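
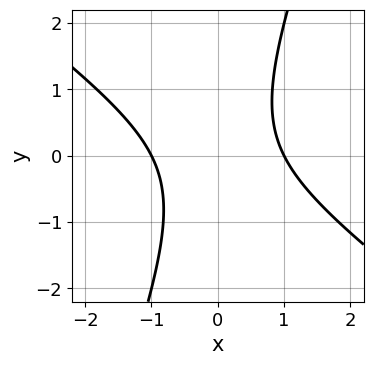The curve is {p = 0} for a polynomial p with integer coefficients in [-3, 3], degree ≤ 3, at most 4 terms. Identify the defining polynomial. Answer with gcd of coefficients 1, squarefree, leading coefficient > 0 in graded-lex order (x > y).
(a) The degree is 2 — no degree-1 curve has this shape.
(b) From the visible intercepts: it misses every integer gridline on the y-axis; among the integer gridlines, it crosses the x-axis at x ∈ {-1, 1}.
(c) Matching integer coefficients to the picture gives p.

2*x^2 + 2*x*y - y^2 - 2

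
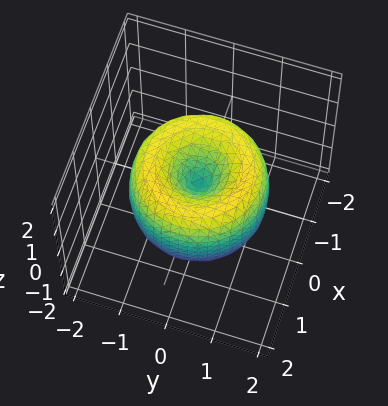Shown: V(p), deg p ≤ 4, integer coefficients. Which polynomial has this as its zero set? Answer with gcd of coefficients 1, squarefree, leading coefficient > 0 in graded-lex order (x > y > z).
x^4 + 2*x^2*y^2 + y^4 - 2*x^2 - 2*y^2 + z^2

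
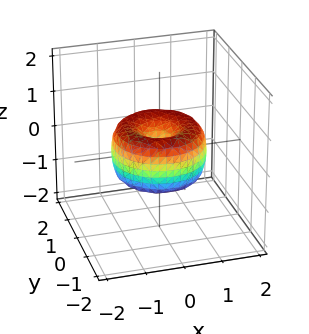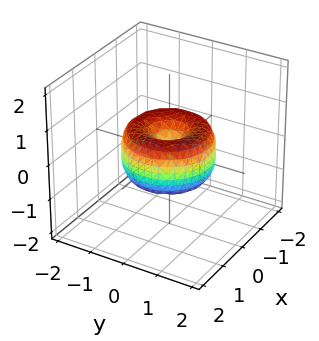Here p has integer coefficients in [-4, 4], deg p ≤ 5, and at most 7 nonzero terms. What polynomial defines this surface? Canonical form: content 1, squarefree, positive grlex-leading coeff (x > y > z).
2*x^4 + 4*x^2*y^2 + 2*y^4 - 3*x^2 - 3*y^2 + 2*z^2

1. The degree is 4 — a generic line meets the surface in up to 4 points.
2. Symmetry: the z-axis is an axis of rotation, so x and y enter only as x² + y².
3. Against the integer gridlines: it meets the y-axis at y = 0 (among the integer gridlines); a circular section at z = 0 has radius between 1 and 2; one x-axis crossing is at x = 0; it crosses the z-axis at the gridline z = 0.
4. The integer polynomial consistent with all of this is the stated p.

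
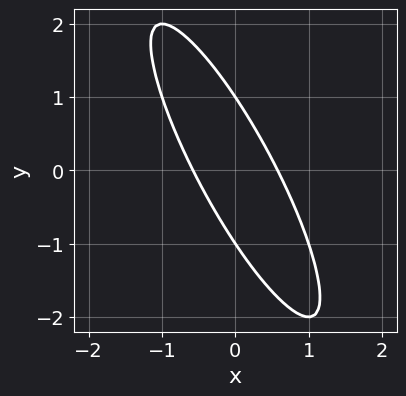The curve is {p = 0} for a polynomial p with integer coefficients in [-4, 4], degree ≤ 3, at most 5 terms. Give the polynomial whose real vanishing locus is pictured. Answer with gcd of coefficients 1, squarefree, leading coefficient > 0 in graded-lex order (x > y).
Degree: a generic line meets the curve in up to 2 points, so deg p = 2.
Checking where it meets the axes: among the integer gridlines, it crosses the y-axis at y ∈ {-1, 1}.
Together with the visible shape, these determine p as stated.

3*x^2 + 3*x*y + y^2 - 1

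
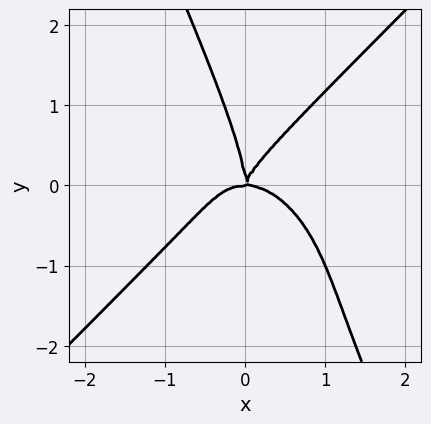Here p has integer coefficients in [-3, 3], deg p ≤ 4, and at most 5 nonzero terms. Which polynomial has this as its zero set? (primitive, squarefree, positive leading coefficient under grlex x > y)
3*x^4 - 2*x*y^3 - y^4 + 3*x^2*y - x*y^2

(a) deg p = 4. A generic line meets the curve in up to 4 points.
(b) Checking where it meets the axes: it crosses the x-axis at the gridline x = 0; it meets the y-axis at y = 0 (among the integer gridlines).
(c) Fitting integer coefficients to these (and the overall shape) gives p.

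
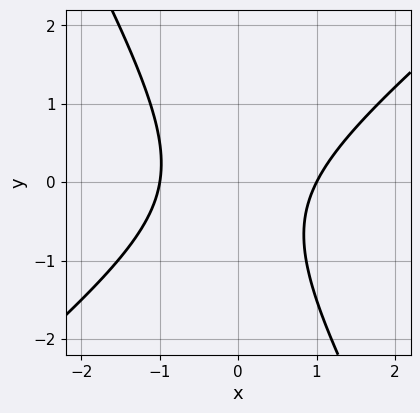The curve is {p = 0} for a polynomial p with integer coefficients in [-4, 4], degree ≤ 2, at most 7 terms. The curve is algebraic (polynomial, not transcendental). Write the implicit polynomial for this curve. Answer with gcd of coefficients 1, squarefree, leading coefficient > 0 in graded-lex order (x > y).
First, the degree is 2 — the shape is more complex than any degree-1 curve.
Then, from the axis intercepts and sections: no y-intercept at any integer in the box; the x-axis gridline crossings are at x ∈ {-1, 1}.
Finally, the integer polynomial consistent with all of this is the stated p.

3*x^2 - 2*x*y - 2*y^2 - y - 3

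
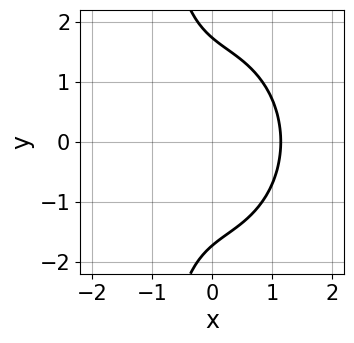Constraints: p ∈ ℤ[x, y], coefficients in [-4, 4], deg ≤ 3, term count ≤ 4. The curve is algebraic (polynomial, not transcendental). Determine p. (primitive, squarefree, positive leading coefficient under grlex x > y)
1. deg p = 3.
2. Symmetries: the y ↦ −y reflection is a symmetry, so y appears only in even powers.
3. Assembling these constraints gives the stated polynomial.

2*x^3 + x*y^2 + y^2 - 3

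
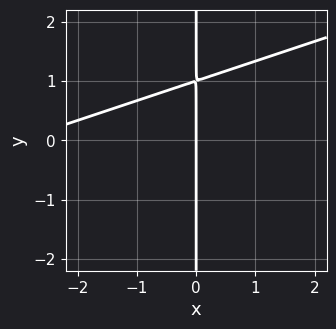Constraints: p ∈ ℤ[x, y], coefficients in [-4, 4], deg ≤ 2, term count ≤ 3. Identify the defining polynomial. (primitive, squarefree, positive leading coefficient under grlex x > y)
x^2 - 3*x*y + 3*x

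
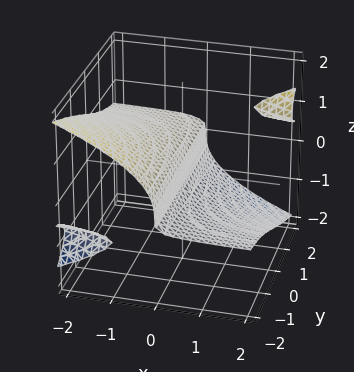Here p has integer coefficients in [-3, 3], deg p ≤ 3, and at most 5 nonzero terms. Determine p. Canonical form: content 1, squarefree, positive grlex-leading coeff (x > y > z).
2*x*y*z - 3*z^3 - 2*x

First, the picture has 3 separate pieces. They look like related sheets of one shape, so recover p as a whole.
Next, deg p = 3. No degree-2 surface has this shape.
Then, from the axis intercepts and sections: the visible y-axis segment lies entirely on the surface; it meets the z-axis at z = 0 (among the integer gridlines).
Finally, matching integer coefficients to the picture gives p.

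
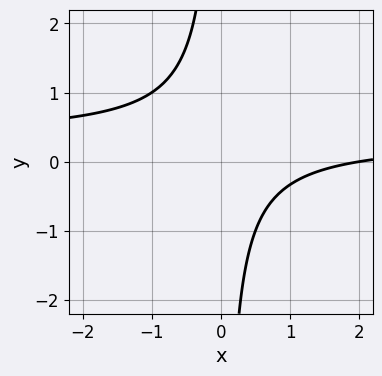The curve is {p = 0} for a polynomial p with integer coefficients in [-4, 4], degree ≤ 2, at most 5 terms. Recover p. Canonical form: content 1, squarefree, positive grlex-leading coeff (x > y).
3*x*y - x + 2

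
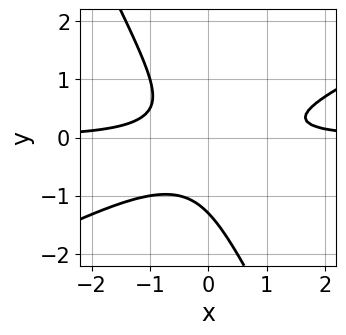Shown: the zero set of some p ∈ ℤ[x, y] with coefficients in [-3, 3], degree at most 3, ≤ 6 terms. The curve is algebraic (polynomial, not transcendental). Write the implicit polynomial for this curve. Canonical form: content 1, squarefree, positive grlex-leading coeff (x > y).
1. The degree is 3 — no degree-2 curve has this shape.
2. Against the integer gridlines: it misses every integer gridline on the x-axis.
3. Putting this together gives p.

2*x^2*y - 3*x*y^2 - 2*y^3 - 2*y^2 - 1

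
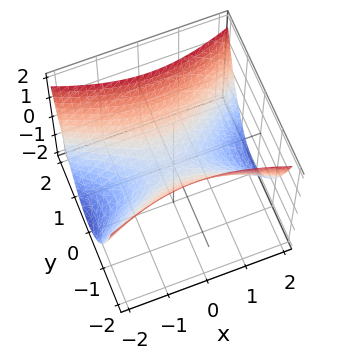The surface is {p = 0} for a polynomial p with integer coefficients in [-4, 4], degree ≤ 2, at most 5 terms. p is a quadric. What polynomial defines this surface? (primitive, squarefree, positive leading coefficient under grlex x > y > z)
x^2 - 3*y^2 + 3*z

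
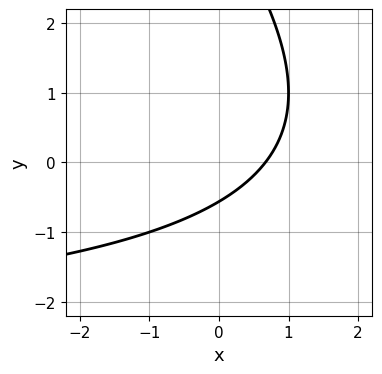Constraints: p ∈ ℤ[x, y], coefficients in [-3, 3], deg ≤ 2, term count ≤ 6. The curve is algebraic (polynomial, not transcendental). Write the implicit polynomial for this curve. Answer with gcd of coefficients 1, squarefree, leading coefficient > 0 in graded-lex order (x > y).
x*y + y^2 + 3*x - 3*y - 2

The degree is 2 — no degree-1 curve has this shape.
Solving for integer coefficients yields p as stated.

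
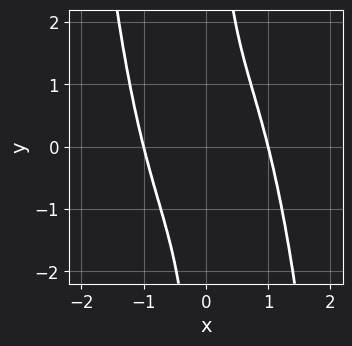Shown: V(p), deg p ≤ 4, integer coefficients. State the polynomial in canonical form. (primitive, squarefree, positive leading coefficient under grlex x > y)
First, degree: a generic line meets the curve in up to 4 points, so deg p = 4.
Next, checking where it meets the axes: it misses every integer gridline on the y-axis; among the integer gridlines, it crosses the x-axis at x ∈ {-1, 1}.
Finally, matching integer coefficients to the picture gives p.

x^4 + x*y - 1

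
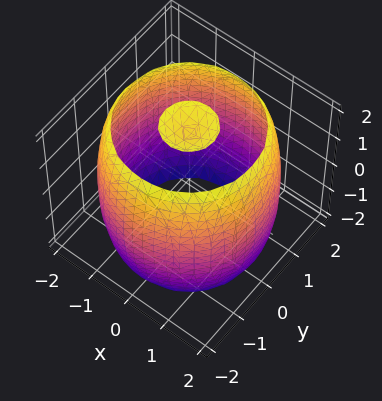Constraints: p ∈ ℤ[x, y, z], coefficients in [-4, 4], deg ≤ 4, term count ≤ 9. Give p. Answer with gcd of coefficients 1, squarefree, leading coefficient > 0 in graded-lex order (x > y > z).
x^4 + 2*x^2*y^2 + y^4 - 3*x^2 - 3*y^2 + z^2 - 3

(a) The picture has 3 separate pieces. Treating them together as one polynomial.
(b) The degree is 4 — a generic line meets the surface in up to 4 points.
(c) Symmetry: the z-axis is an axis of rotation, so x and y enter only as x² + y².
(d) Observable constraints: a circular section at z = 2 has radius between 0 and 1.
(e) Putting this together gives p.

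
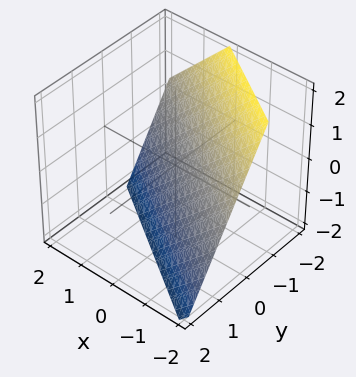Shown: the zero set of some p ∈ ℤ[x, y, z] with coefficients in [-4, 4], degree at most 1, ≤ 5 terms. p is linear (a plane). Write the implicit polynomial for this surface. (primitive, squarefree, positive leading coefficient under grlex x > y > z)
2*x + 3*y + 2*z + 2

deg p = 1. The surface is flat (a plane).
Checking where it meets the axes: it meets the x-axis at x = -1 (among the integer gridlines); it crosses the z-axis at the gridline z = -1.
Solving for integer coefficients yields p as stated.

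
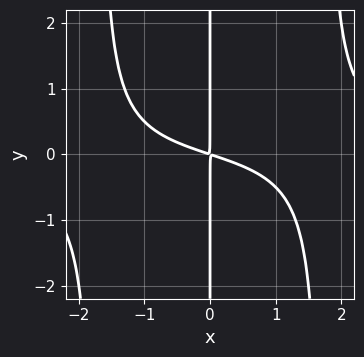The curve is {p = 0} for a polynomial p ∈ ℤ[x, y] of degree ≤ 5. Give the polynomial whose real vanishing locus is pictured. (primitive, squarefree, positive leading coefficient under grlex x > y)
1. Degree: the shape is more complex than any degree-3 curve, so deg p = 4.
2. Reading off the gridlines: every point of the y-axis in the box is on the curve.
3. These observations pin down the coefficients.

x^3*y - x^2 - 3*x*y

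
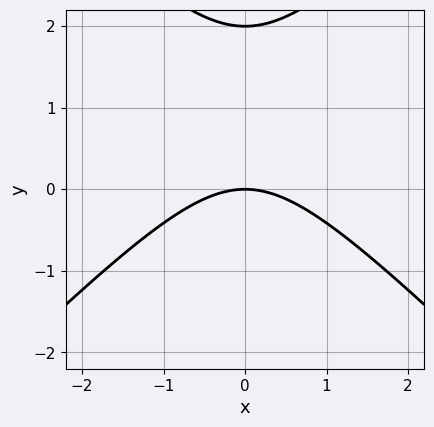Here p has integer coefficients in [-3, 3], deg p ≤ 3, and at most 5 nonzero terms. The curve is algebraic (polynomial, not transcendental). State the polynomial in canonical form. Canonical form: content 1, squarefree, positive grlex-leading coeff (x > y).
(a) deg p = 2. The shape is more complex than any degree-1 curve.
(b) Symmetries: it's symmetric under x → −x, forcing even powers of x.
(c) Observable constraints: among the integer gridlines, it crosses the y-axis at y ∈ {0, 2}; it crosses the x-axis at the gridline x = 0.
(d) Fitting integer coefficients to these (and the overall shape) gives p.

x^2 - y^2 + 2*y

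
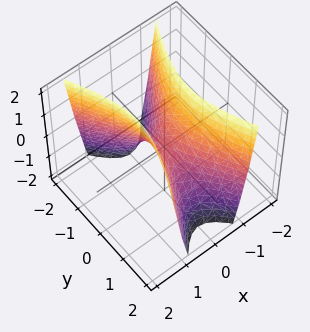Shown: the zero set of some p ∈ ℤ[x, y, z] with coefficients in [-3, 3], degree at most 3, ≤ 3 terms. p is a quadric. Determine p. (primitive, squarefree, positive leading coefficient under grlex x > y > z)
3*x^2 - y^2 - z

(a) deg p = 2. A hyperbolic paraboloid; a quadric.
(b) Symmetries: the y ↦ −y reflection is a symmetry, so y appears only in even powers; the x ↦ −x reflection is a symmetry, so x appears only in even powers.
(c) Reading off the gridlines: it meets the x-axis at x = 0 (among the integer gridlines); it crosses the z-axis at the gridline z = 0; one y-axis crossing is at y = 0.
(d) Assembling these constraints gives the stated polynomial.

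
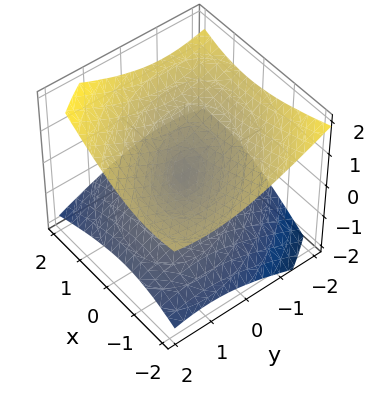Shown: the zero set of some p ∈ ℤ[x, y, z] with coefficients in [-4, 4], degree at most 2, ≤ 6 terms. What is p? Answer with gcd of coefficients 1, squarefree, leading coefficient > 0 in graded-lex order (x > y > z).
The picture has 2 separate pieces. Treating them together as one polynomial.
Degree: a generic line meets the surface in up to 2 points, so deg p = 2.
Reading off the gridlines: it crosses the y-axis at the gridline y = 0; it meets the z-axis at z = 0 (among the integer gridlines); it meets the x-axis at x = 0 (among the integer gridlines).
The integer polynomial consistent with all of this is the stated p.

x^2 + x*y + x*z + y^2 - 3*z^2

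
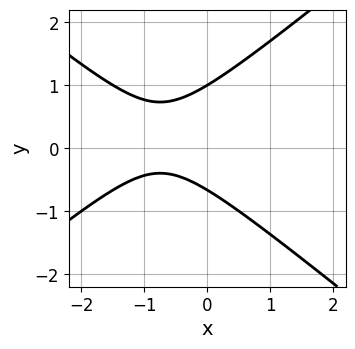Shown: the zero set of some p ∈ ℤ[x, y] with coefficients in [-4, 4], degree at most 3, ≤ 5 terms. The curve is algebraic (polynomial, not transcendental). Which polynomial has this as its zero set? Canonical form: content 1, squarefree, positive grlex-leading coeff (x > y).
(a) deg p = 2. The shape is more complex than any degree-1 curve.
(b) Reading off the gridlines: one y-axis crossing is at y = 1; no x-intercept at any integer in the box.
(c) Putting this together gives p.

2*x^2 - 3*y^2 + 3*x + y + 2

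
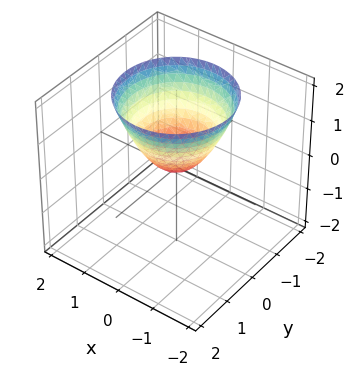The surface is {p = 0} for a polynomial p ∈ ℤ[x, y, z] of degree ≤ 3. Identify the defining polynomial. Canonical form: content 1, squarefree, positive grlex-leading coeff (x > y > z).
x^2 + y^2 - z

1. The degree is 2 — a paraboloid; a quadric.
2. By symmetry, the z-axis is an axis of rotation, so x and y enter only as x² + y².
3. Reading off the gridlines: it crosses the z-axis at the gridline z = 0; it crosses the y-axis at the gridline y = 0; it crosses the x-axis at the gridline x = 0; a circular section at z = 1 has radius exactly 1.
4. Fitting integer coefficients to these (and the overall shape) gives p.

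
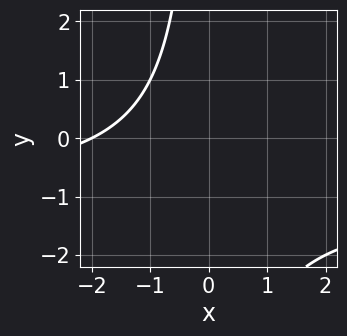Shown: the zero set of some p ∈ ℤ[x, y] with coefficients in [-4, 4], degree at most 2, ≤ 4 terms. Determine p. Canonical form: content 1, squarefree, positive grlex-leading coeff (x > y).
x*y + x + 2

deg p = 2.
Against the integer gridlines: one x-axis crossing is at x = -2; it misses every integer gridline on the y-axis.
The integer polynomial consistent with all of this is the stated p.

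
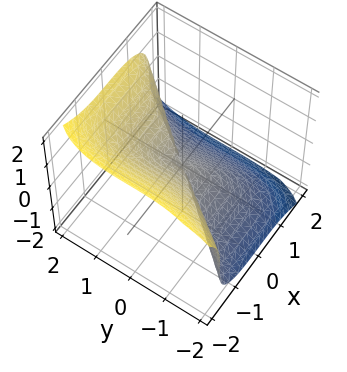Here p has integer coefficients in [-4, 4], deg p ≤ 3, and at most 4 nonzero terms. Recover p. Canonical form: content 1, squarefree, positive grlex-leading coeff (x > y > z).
First, degree: a generic line meets the surface in up to 3 points, so deg p = 3.
Next, from the axis intercepts and sections: it meets the z-axis at z = 0 (among the integer gridlines); it crosses the y-axis at the gridline y = 0; it meets the x-axis at x = 0 (among the integer gridlines).
Finally, solving for integer coefficients yields p as stated.

2*x^3 - y^3 + 2*z^3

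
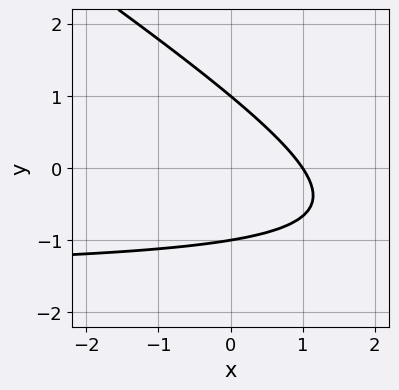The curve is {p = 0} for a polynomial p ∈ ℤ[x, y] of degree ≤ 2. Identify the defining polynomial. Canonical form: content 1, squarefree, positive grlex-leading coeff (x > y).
2*x*y + 3*y^2 + 3*x - 3

First, deg p = 2. The shape is more complex than any degree-1 curve.
Next, checking where it meets the axes: the y-axis gridline crossings are at y ∈ {-1, 1}; it crosses the x-axis at the gridline x = 1.
Finally, solving for integer coefficients yields p as stated.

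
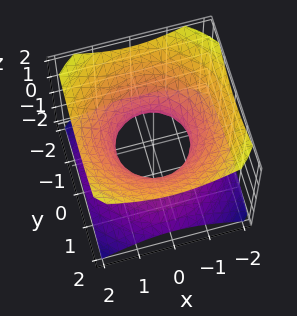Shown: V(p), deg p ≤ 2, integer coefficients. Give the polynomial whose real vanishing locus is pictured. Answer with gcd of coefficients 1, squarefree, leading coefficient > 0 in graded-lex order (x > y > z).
2*x^2 + 2*y^2 - 3*z^2 - 2

(a) deg p = 2.
(b) Symmetries: rotational symmetry about the z-axis ⇒ p depends on x, y only through x² + y²; mirror symmetry z ↦ −z ⇒ only even powers of z.
(c) From the visible intercepts: it misses every integer gridline on the z-axis; among the integer gridlines, it crosses the x-axis at x ∈ {-1, 1}; a circular section at z = 0 has radius exactly 1.
(d) The integer polynomial consistent with all of this is the stated p.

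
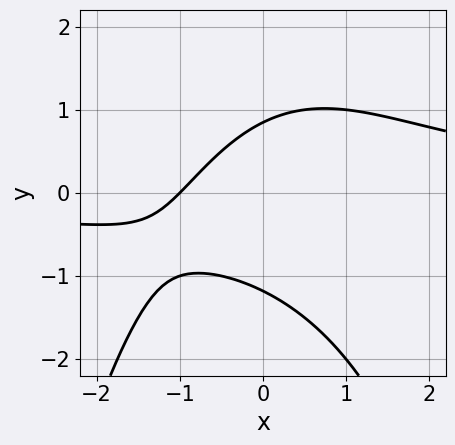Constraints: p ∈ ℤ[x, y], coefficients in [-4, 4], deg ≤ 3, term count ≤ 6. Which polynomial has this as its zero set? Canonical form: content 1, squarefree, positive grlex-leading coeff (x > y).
(a) Degree: a generic line meets the curve in up to 3 points, so deg p = 3.
(b) Against the integer gridlines: it meets the x-axis at x = -1 (among the integer gridlines).
(c) Fitting integer coefficients to these (and the overall shape) gives p.

2*x^2*y + 3*y^2 - 3*x + y - 3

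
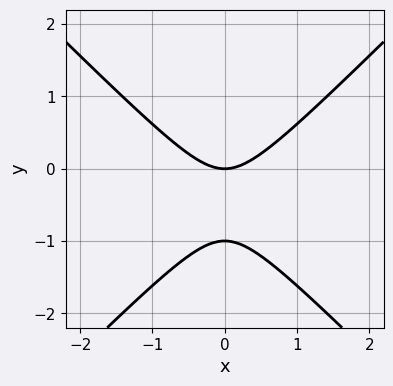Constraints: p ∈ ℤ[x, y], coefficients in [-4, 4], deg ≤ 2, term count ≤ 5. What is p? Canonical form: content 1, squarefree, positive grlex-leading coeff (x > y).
x^2 - y^2 - y

(a) Degree: the shape is more complex than any degree-1 curve, so deg p = 2.
(b) Symmetries: the x ↦ −x reflection is a symmetry, so x appears only in even powers.
(c) Checking where it meets the axes: the y-axis gridline crossings are at y ∈ {-1, 0}; it meets the x-axis at x = 0 (among the integer gridlines).
(d) The integer polynomial consistent with all of this is the stated p.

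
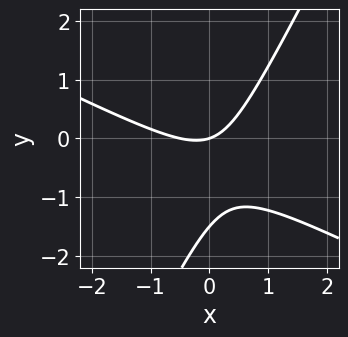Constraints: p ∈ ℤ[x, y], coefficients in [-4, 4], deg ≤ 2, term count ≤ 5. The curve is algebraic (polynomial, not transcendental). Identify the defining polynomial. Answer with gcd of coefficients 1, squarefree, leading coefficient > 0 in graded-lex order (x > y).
2*x^2 + 3*x*y - 2*y^2 + x - 3*y

First, the degree is 2 — a generic line meets the curve in up to 2 points.
Then, from the visible intercepts: it crosses the y-axis at the gridline y = 0; it meets the x-axis at x = 0 (among the integer gridlines).
Finally, putting this together gives p.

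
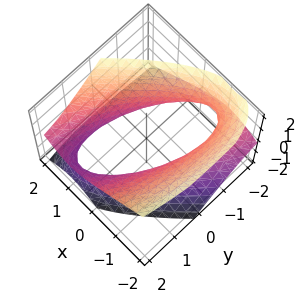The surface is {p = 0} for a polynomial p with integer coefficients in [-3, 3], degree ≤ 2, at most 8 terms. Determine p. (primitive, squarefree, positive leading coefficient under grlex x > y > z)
1. The degree is 2 — a generic line meets the surface in up to 2 points.
2. Observable constraints: the x-axis gridline crossings are at x ∈ {-1, 1}; it misses every integer gridline on the z-axis.
3. Putting this together gives p.

3*x^2 - 3*x*y + y^2 - 3*y*z - 3*z^2 - 3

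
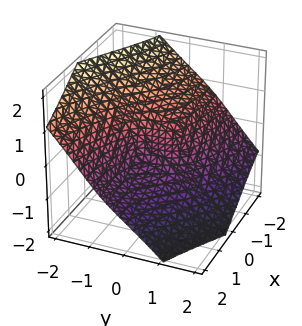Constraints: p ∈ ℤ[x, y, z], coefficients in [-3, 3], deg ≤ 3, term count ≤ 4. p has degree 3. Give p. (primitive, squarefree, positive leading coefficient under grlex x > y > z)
3*x*y*z - 2*y^3 - 2*z^3 - 2*x

(a) deg p = 3. A generic line meets the surface in up to 3 points.
(b) Against the integer gridlines: one y-axis crossing is at y = 0; it crosses the z-axis at the gridline z = 0; one x-axis crossing is at x = 0.
(c) The integer polynomial consistent with all of this is the stated p.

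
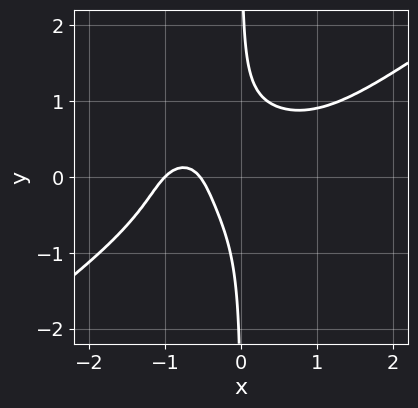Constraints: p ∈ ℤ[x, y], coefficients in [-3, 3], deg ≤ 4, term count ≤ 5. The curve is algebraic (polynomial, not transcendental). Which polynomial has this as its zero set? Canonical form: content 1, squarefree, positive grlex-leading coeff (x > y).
x^4 - 3*x*y^3 - 2*x*y + 2*x + 1

1. deg p = 4. No degree-3 curve has this shape.
2. Against the integer gridlines: the curve avoids every integer y-axis point in the box; it crosses the x-axis at the gridline x = -1.
3. Fitting integer coefficients to these (and the overall shape) gives p.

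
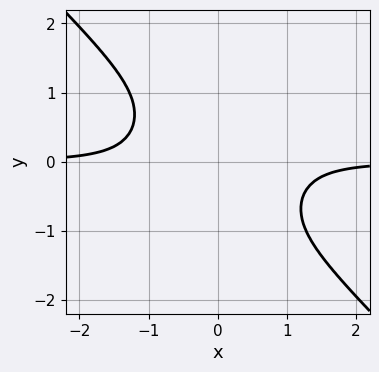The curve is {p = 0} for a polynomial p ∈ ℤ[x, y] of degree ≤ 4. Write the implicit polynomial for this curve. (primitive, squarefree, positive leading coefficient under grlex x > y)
3*x^3*y + 2*x^2*y^2 + y^4 + 2

First, the degree is 4 — the shape is more complex than any degree-3 curve.
Then, from the visible intercepts: no x-intercept at any integer in the box; it misses every integer gridline on the y-axis.
Finally, together with the visible shape, these determine p as stated.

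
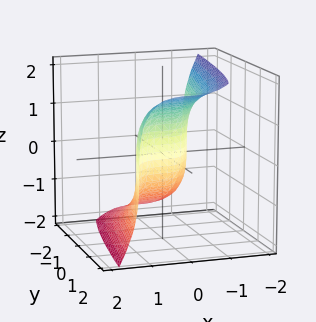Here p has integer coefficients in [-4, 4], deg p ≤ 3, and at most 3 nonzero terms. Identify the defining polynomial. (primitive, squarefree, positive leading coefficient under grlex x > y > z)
3*x^3 + z^3 - 3*y

(a) deg p = 3. The shape is more complex than any degree-2 surface.
(b) Checking where it meets the axes: it crosses the y-axis at the gridline y = 0; it meets the z-axis at z = 0 (among the integer gridlines).
(c) Together with the visible shape, these determine p as stated.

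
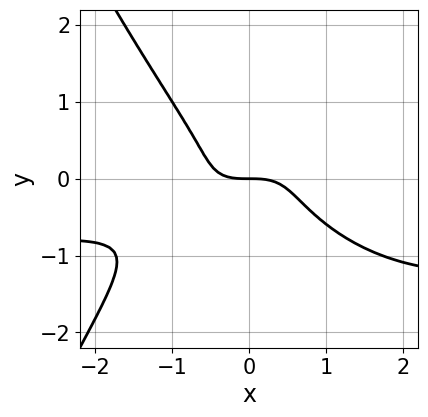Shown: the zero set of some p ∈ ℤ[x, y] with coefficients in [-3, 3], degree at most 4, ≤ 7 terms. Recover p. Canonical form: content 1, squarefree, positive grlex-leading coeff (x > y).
x^3*y + x^3 - x^2*y + 2*y^3 + y

Degree: a generic line meets the curve in up to 4 points, so deg p = 4.
Against the integer gridlines: it meets the y-axis at y = 0 (among the integer gridlines); one x-axis crossing is at x = 0.
Solving for integer coefficients yields p as stated.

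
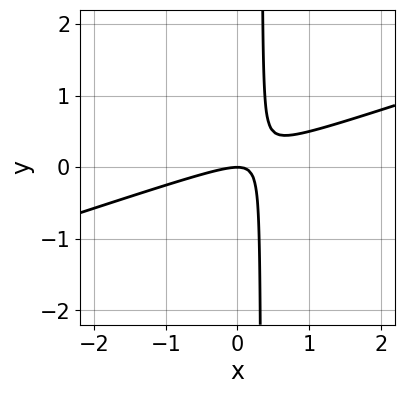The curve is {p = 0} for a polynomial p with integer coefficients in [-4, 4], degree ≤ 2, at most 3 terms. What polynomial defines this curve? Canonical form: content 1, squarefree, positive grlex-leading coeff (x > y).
x^2 - 3*x*y + y

(a) deg p = 2. No degree-1 curve has this shape.
(b) Against the integer gridlines: it crosses the y-axis at the gridline y = 0; one x-axis crossing is at x = 0.
(c) Together with the visible shape, these determine p as stated.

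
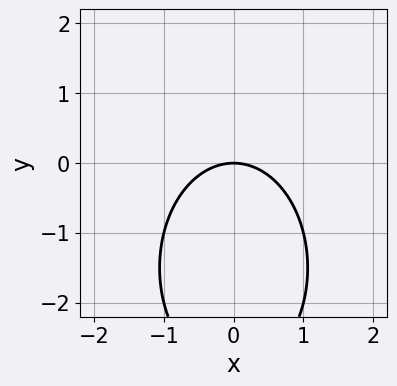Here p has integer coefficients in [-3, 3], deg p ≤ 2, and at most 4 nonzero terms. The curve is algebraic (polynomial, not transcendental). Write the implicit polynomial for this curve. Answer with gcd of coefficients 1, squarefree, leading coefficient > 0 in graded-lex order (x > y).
2*x^2 + y^2 + 3*y

1. Degree: a generic line meets the curve in up to 2 points, so deg p = 2.
2. Symmetries: the x ↦ −x reflection is a symmetry, so x appears only in even powers.
3. Checking where it meets the axes: it meets the y-axis at y = 0 (among the integer gridlines); it meets the x-axis at x = 0 (among the integer gridlines).
4. Solving for integer coefficients yields p as stated.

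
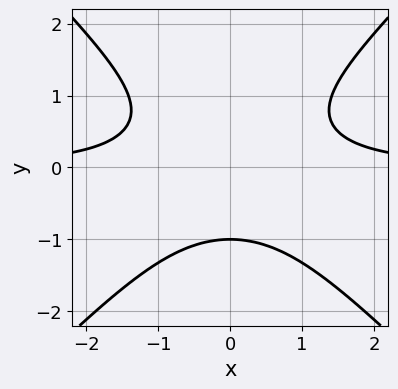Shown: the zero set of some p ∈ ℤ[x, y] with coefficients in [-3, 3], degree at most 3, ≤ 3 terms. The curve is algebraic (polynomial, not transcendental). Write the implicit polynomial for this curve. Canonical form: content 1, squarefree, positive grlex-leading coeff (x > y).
(a) deg p = 3. No degree-2 curve has this shape.
(b) Symmetries: it's symmetric under x → −x, forcing even powers of x.
(c) Observable constraints: it misses every integer gridline on the x-axis; it meets the y-axis at y = -1 (among the integer gridlines).
(d) Assembling these constraints gives the stated polynomial.

x^2*y - y^3 - 1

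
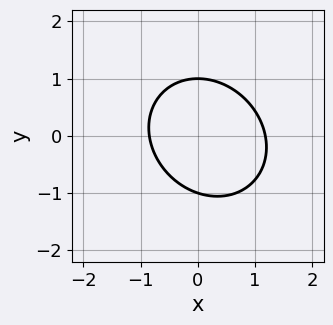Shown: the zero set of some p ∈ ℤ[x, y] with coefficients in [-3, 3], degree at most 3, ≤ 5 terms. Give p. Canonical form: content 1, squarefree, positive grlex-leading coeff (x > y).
3*x^2 + x*y + 3*y^2 - x - 3

(a) Degree: the shape is more complex than any degree-1 curve, so deg p = 2.
(b) Checking where it meets the axes: among the integer gridlines, it crosses the y-axis at y ∈ {-1, 1}.
(c) Assembling these constraints gives the stated polynomial.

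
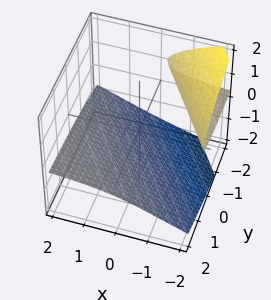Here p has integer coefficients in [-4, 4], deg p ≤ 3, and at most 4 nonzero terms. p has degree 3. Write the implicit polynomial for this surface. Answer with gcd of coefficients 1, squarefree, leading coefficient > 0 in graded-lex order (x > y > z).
2*z^3 + 3*x*z + 2*y*z + 3

First, the picture has 2 separate pieces. They look like related sheets of one shape, so recover p as a whole.
Next, the degree is 3 — the shape is more complex than any degree-2 surface.
Next, from the visible intercepts: the surface avoids every integer x-axis point in the box; no y-intercept at any integer in the box.
Finally, together with the visible shape, these determine p as stated.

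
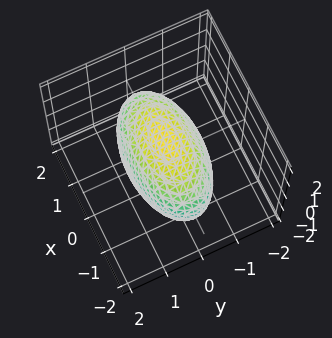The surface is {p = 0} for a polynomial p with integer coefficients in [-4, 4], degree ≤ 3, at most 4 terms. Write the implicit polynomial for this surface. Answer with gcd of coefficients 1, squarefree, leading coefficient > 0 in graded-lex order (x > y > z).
x^2 + 3*y^2 + 2*z^2 - 3

The degree is 2 — bounded and convex; a quadric.
Symmetries: the y ↦ −y reflection is a symmetry, so y appears only in even powers; mirror symmetry z ↦ −z ⇒ only even powers of z; mirror symmetry x ↦ −x ⇒ only even powers of x.
From the axis intercepts and sections: among the integer gridlines, it crosses the y-axis at y ∈ {-1, 1}.
The integer polynomial consistent with all of this is the stated p.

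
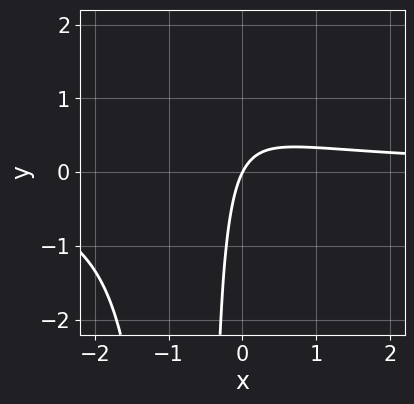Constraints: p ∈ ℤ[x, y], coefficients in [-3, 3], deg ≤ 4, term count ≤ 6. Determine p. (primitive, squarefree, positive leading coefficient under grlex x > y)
2*x^2*y + 3*x*y - 2*x + y

1. Degree: a generic line meets the curve in up to 3 points, so deg p = 3.
2. Reading off the gridlines: it crosses the y-axis at the gridline y = 0; one x-axis crossing is at x = 0.
3. Assembling these constraints gives the stated polynomial.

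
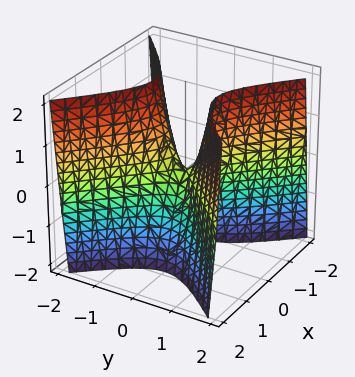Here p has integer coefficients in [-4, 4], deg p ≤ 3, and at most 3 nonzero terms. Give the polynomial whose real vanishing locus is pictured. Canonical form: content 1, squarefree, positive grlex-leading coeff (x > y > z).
3*x^2 - 3*y^2 + z

(a) deg p = 2. A saddle surface; a quadric.
(b) Symmetries: it's symmetric under x → −x, forcing even powers of x; mirror symmetry y ↦ −y ⇒ only even powers of y.
(c) Observable constraints: it crosses the z-axis at the gridline z = 0; one x-axis crossing is at x = 0; it meets the y-axis at y = 0 (among the integer gridlines).
(d) Assembling these constraints gives the stated polynomial.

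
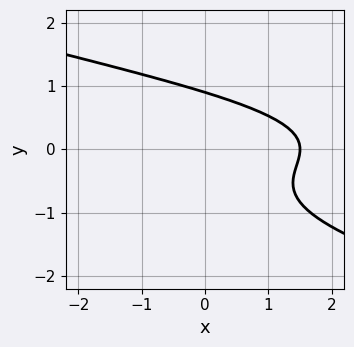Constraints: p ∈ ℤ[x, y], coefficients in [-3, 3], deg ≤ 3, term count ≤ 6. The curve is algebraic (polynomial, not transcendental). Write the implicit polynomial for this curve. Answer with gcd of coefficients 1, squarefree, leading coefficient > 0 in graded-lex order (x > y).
x*y^2 + 3*y^3 + y^2 + 2*x - 3

First, degree: a generic line meets the curve in up to 3 points, so deg p = 3.
Finally, the integer polynomial consistent with all of this is the stated p.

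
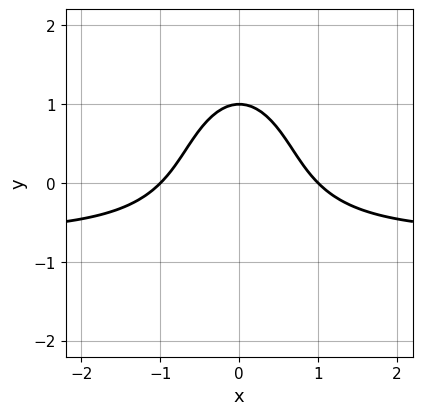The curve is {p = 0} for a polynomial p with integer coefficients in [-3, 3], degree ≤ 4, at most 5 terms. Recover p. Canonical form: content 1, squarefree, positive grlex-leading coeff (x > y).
3*x^2*y + y^3 + 2*x^2 + y - 2

First, the degree is 3 — no degree-2 curve has this shape.
Then, symmetries: it's symmetric under x → −x, forcing even powers of x.
Next, observable constraints: it meets the y-axis at y = 1 (among the integer gridlines); among the integer gridlines, it crosses the x-axis at x ∈ {-1, 1}.
Finally, fitting integer coefficients to these (and the overall shape) gives p.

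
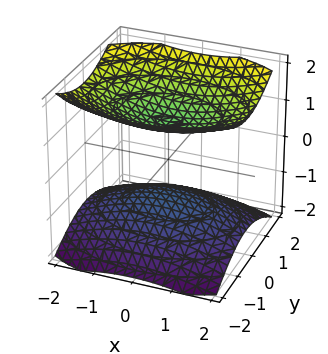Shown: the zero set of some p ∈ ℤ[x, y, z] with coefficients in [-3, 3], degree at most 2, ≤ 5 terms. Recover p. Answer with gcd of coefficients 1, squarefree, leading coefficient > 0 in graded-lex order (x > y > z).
First, there are 2 components. They look like related sheets of one shape, so recover p as a whole.
Then, degree: two sheets facing apart; a quadric, so deg p = 2.
Next, symmetries: the x ↦ −x reflection is a symmetry, so x appears only in even powers; the y ↦ −y reflection is a symmetry, so y appears only in even powers; mirror symmetry z ↦ −z ⇒ only even powers of z.
Then, checking where it meets the axes: the surface avoids every integer x-axis point in the box; the surface avoids every integer y-axis point in the box; the z-axis gridline crossings are at z ∈ {-1, 1}.
Finally, assembling these constraints gives the stated polynomial.

x^2 + 2*y^2 - 3*z^2 + 3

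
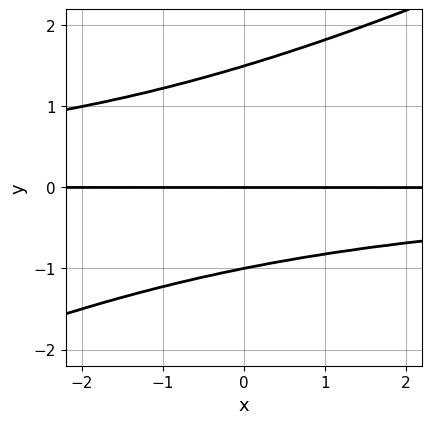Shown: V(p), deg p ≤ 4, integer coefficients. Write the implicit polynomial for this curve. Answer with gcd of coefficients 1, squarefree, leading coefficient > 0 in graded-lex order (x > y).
x*y^2 - 2*y^3 + y^2 + 3*y

1. The degree is 3 — no degree-2 curve has this shape.
2. Reading off the gridlines: the visible x-axis segment lies entirely on the curve; the y-axis gridline crossings are at y ∈ {-1, 0}.
3. Fitting integer coefficients to these (and the overall shape) gives p.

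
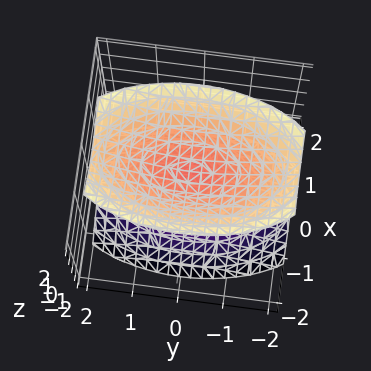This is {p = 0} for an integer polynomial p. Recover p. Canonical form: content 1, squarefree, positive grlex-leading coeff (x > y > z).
3*x^2 + y^2 - 2*z^2 + 1

1. I count 2 distinct pieces.
2. The degree is 2 — two sheets facing apart; a quadric.
3. Symmetries: mirror symmetry y ↦ −y ⇒ only even powers of y; it's symmetric under x → −x, forcing even powers of x; the z ↦ −z reflection is a symmetry, so z appears only in even powers.
4. Observable constraints: it misses every integer gridline on the y-axis; no x-intercept at any integer in the box.
5. Matching integer coefficients to the picture gives p.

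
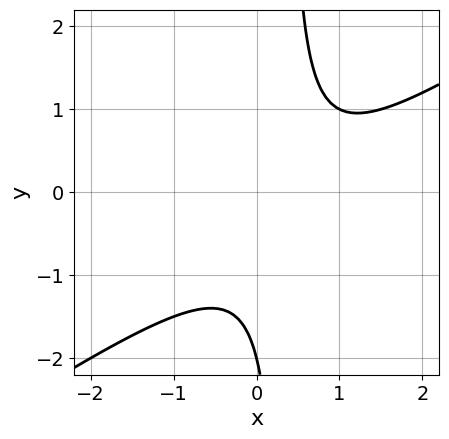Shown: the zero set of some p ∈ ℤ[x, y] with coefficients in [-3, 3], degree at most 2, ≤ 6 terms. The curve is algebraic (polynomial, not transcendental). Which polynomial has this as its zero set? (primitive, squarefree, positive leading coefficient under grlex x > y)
(a) Degree: a generic line meets the curve in up to 2 points, so deg p = 2.
(b) Against the integer gridlines: it meets the y-axis at y = -2 (among the integer gridlines); the curve avoids every integer x-axis point in the box.
(c) Solving for integer coefficients yields p as stated.

2*x^2 - 3*x*y - 2*x + y + 2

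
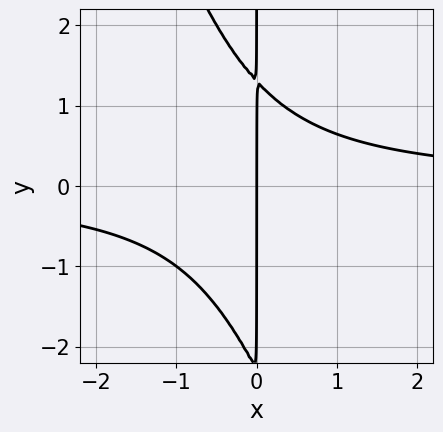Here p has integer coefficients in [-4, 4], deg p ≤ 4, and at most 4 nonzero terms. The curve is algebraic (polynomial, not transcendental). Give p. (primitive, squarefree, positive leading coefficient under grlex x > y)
The degree is 3 — the shape is more complex than any degree-2 curve.
Checking where it meets the axes: one x-axis crossing is at x = 0; the visible y-axis segment lies entirely on the curve.
Assembling these constraints gives the stated polynomial.

3*x^2*y + x*y^2 + x*y - 3*x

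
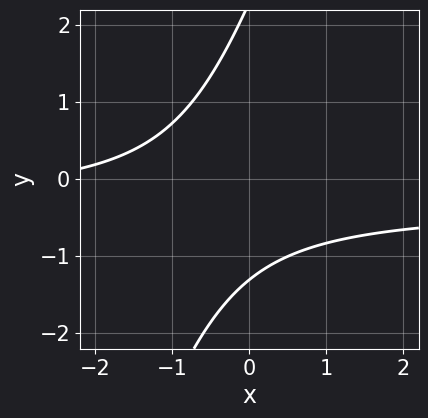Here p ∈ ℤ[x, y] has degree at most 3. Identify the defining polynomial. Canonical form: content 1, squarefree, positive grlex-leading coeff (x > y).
3*x*y - y^2 + x + y + 3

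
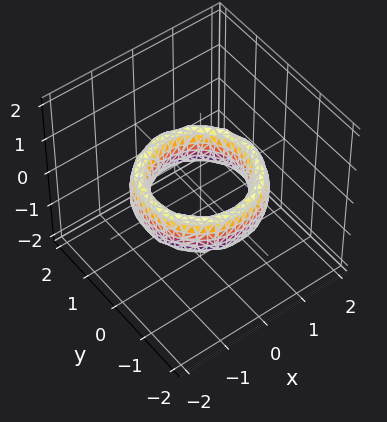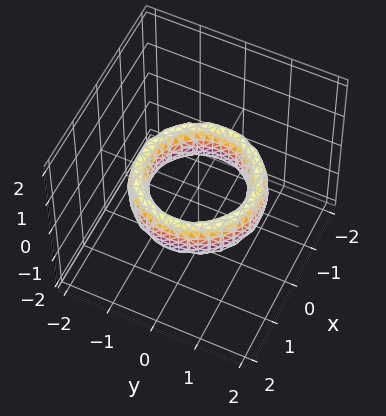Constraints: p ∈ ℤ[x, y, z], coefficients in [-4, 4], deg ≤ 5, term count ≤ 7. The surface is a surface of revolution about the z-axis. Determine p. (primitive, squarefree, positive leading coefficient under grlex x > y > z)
(a) Degree: the shape is more complex than any degree-3 surface, so deg p = 4.
(b) Symmetry: the surface is invariant under rotation about z: p = q(x² + y², z).
(c) From the visible intercepts: the surface avoids every integer z-axis point in the box; the y-axis gridline crossings are at y ∈ {-1, 1}; a circular section at z = 0 has radius exactly 1.
(d) Putting this together gives p. Check: (-1, 0, 0) on the x-axis lies on the surface, and p(-1, 0, 0) = 0. ✓

x^4 + 2*x^2*y^2 + y^4 - 3*x^2 - 3*y^2 + z^2 + 2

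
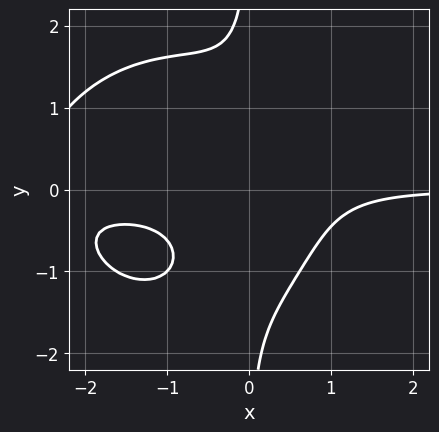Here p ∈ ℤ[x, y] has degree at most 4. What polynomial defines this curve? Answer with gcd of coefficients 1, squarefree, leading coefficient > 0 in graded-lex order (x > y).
x^3*y + x*y^3 + 2*x^2*y - x*y + 1

1. deg p = 4.
2. From the axis intercepts and sections: the curve avoids every integer x-axis point in the box; no y-intercept at any integer in the box.
3. Putting this together gives p.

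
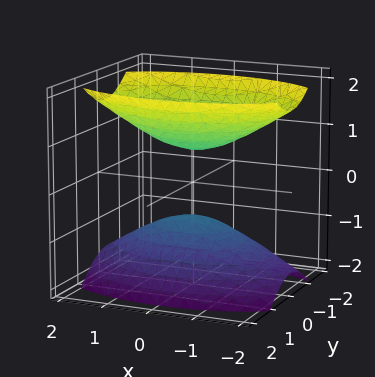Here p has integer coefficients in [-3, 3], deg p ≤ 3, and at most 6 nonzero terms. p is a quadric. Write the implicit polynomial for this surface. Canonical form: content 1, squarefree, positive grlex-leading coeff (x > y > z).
(a) The picture has 2 separate pieces. They look like related sheets of one shape, so recover p as a whole.
(b) The degree is 2 — two separate bowl-shaped sheets opening away from each other; a quadric.
(c) Symmetries: the z ↦ −z reflection is a symmetry, so z appears only in even powers; mirror symmetry x ↦ −x ⇒ only even powers of x; it's symmetric under y → −y, forcing even powers of y.
(d) Against the integer gridlines: it misses every integer gridline on the y-axis; it misses every integer gridline on the x-axis.
(e) These observations pin down the coefficients.

x^2 + 3*y^2 - 2*z^2 + 1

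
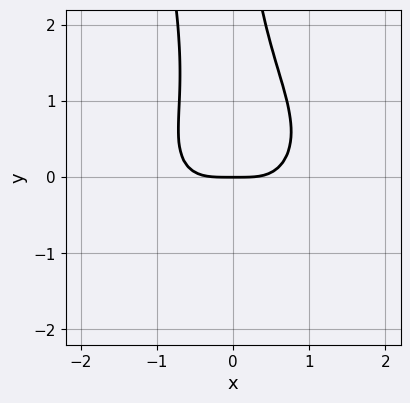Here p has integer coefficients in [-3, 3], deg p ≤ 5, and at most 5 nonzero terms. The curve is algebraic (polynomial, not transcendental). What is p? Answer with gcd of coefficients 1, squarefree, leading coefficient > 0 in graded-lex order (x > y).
First, the degree is 4 — the shape is more complex than any degree-3 curve.
Next, checking where it meets the axes: one y-axis crossing is at y = 0; it meets the x-axis at x = 0 (among the integer gridlines).
Finally, putting this together gives p.

2*x^4 + 3*x^2*y^2 + x*y^3 - x*y^2 - 2*y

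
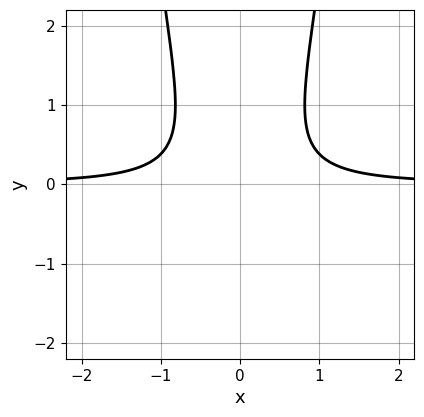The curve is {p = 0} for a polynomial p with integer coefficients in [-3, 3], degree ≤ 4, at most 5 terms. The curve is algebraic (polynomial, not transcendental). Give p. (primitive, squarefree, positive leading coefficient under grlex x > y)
1. The degree is 3 — the shape is more complex than any degree-2 curve.
2. Symmetries: it's symmetric under x → −x, forcing even powers of x.
3. From the axis intercepts and sections: it misses every integer gridline on the x-axis; it misses every integer gridline on the y-axis.
4. Assembling these constraints gives the stated polynomial.

3*x^2*y - y^2 - 1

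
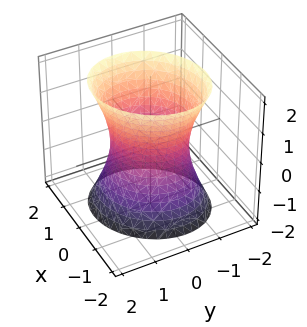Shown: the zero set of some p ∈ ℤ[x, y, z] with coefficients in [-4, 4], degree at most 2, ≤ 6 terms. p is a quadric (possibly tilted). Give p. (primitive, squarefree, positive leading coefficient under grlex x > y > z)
First, deg p = 2.
Next, reading off the gridlines: the x-axis gridline crossings are at x ∈ {-1, 1}; it misses every integer gridline on the z-axis; among the integer gridlines, it crosses the y-axis at y ∈ {-1, 1}.
Finally, putting this together gives p.

3*x^2 - x*y + 3*y^2 - z^2 - 3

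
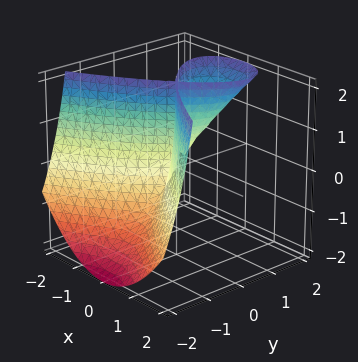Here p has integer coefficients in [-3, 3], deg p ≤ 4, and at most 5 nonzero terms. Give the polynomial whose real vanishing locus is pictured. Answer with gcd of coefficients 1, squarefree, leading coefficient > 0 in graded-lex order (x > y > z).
1. The degree is 3 — no degree-2 surface has this shape.
2. Against the integer gridlines: one y-axis crossing is at y = 0; it meets the x-axis at x = 0 (among the integer gridlines); every point of the z-axis in the box is on the surface.
3. Solving for integer coefficients yields p as stated.

2*y^3 - 2*y^2*z + 3*x^2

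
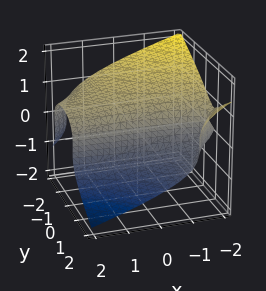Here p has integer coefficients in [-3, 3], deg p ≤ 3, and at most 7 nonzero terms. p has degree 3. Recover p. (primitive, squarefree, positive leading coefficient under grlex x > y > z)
(a) Degree: no degree-2 surface has this shape, so deg p = 3.
(b) Observable constraints: no x-intercept at any integer in the box.
(c) Fitting integer coefficients to these (and the overall shape) gives p.

x*y^2 + x*z^2 + 3*z^3 + 3*y - 1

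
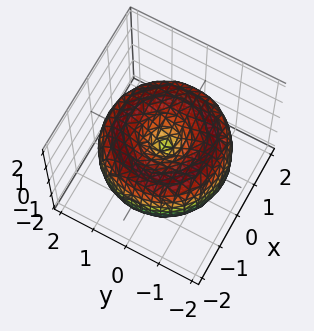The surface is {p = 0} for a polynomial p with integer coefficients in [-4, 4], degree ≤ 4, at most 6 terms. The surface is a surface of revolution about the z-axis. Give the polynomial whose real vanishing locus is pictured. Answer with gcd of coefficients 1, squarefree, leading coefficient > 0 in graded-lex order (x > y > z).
1. Degree: the shape is more complex than any degree-3 surface, so deg p = 4.
2. Symmetries: rotational symmetry about the z-axis ⇒ p depends on x, y only through x² + y².
3. Reading off the gridlines: a circular section at z = 0 has radius between 1 and 2; it crosses the y-axis at the gridline y = 0; one z-axis crossing is at z = 0; it meets the x-axis at x = 0 (among the integer gridlines).
4. Together with the visible shape, these determine p as stated.

x^4 + 2*x^2*y^2 + y^4 - 3*x^2 - 3*y^2 + 2*z^2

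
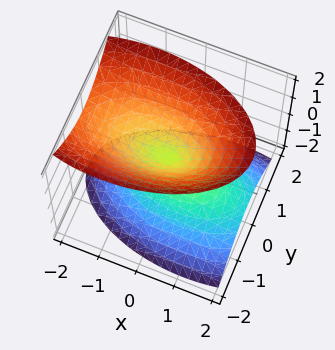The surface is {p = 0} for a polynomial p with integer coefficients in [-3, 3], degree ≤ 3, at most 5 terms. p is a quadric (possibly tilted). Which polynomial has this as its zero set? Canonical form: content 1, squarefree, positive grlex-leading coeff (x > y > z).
(a) The picture has 2 separate pieces. They look like related sheets of one shape, so recover p as a whole.
(b) The degree is 2 — the shape is more complex than any degree-1 surface.
(c) From the axis intercepts and sections: it crosses the y-axis at the gridline y = 0; one x-axis crossing is at x = 0; one z-axis crossing is at z = 0.
(d) Assembling these constraints gives the stated polynomial.

x^2 + x*z + 3*y^2 - 2*z^2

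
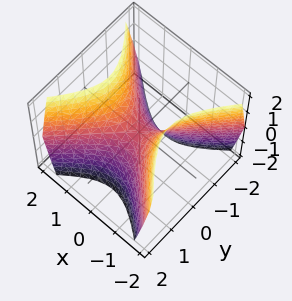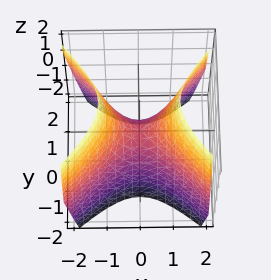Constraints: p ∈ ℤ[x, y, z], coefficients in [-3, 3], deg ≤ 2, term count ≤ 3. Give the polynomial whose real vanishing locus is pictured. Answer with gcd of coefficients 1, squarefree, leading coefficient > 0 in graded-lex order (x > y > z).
(a) Degree: a hyperbolic paraboloid; a quadric, so deg p = 2.
(b) Symmetries: mirror symmetry x ↦ −x ⇒ only even powers of x; mirror symmetry y ↦ −y ⇒ only even powers of y.
(c) From the visible intercepts: one z-axis crossing is at z = 0; it meets the y-axis at y = 0 (among the integer gridlines).
(d) Assembling these constraints gives the stated polynomial.

3*x^2 - 3*y^2 - 2*z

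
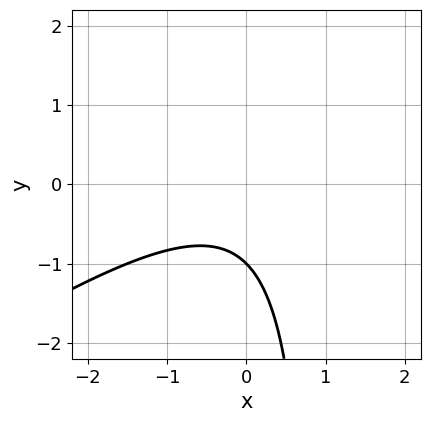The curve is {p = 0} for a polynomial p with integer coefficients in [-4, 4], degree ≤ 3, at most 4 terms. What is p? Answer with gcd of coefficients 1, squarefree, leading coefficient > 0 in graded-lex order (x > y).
(a) The degree is 2 — no degree-1 curve has this shape.
(b) From the visible intercepts: no x-intercept at any integer in the box; one y-axis crossing is at y = -1.
(c) Solving for integer coefficients yields p as stated.

2*x^2 - 3*x*y + 3*y + 3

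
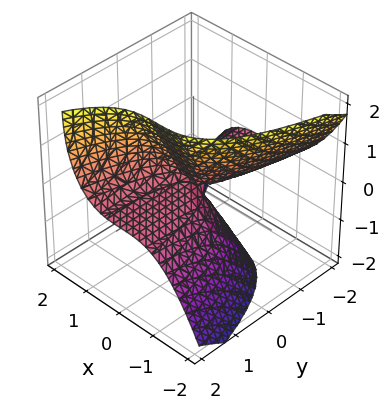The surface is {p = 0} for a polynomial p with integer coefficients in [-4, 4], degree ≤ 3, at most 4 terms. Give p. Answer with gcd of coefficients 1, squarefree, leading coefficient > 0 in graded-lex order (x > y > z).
x^3 - 2*y*z + z^2

1. Degree: the shape is more complex than any degree-2 surface, so deg p = 3.
2. Against the integer gridlines: it crosses the x-axis at the gridline x = 0; it crosses the z-axis at the gridline z = 0; the visible y-axis segment lies entirely on the surface.
3. Fitting integer coefficients to these (and the overall shape) gives p.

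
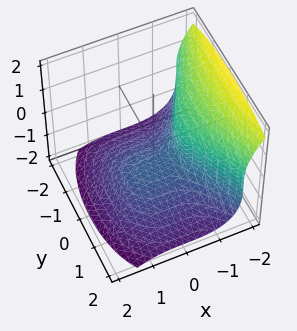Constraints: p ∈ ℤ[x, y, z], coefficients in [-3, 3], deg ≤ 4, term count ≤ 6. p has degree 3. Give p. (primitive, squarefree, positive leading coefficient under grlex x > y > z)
3*x^3 + 3*z^3 + 3*y^2 + 2*z^2 + 1

(a) Degree: no degree-2 surface has this shape, so deg p = 3.
(b) Against the integer gridlines: no y-intercept at any integer in the box; one z-axis crossing is at z = -1.
(c) Putting this together gives p.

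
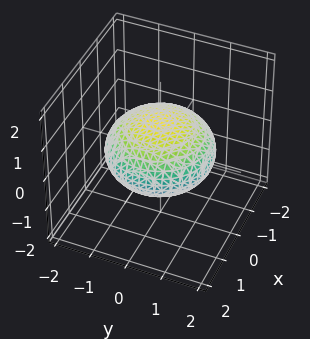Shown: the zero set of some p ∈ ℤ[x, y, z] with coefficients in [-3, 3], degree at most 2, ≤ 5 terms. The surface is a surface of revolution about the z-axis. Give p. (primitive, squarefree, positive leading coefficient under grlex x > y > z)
x^2 + y^2 + 2*z^2 - 2

Degree: the shape is more complex than any degree-1 surface, so deg p = 2.
Symmetry: every cross-section ⟂ z is a circle, so x, y appear only via x² + y².
From the axis intercepts and sections: a circular section at z = 0 has radius between 1 and 2; the z-axis gridline crossings are at z ∈ {-1, 1}.
Matching integer coefficients to the picture gives p.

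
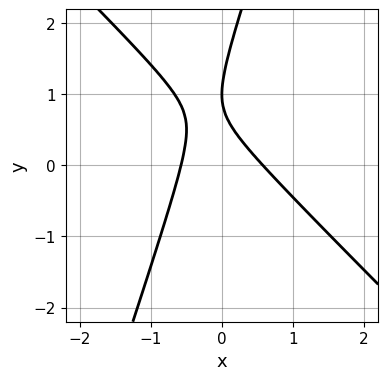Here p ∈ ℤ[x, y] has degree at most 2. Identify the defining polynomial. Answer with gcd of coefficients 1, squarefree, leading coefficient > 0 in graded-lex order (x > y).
3*x^2 + 2*x*y - y^2 + 2*y - 1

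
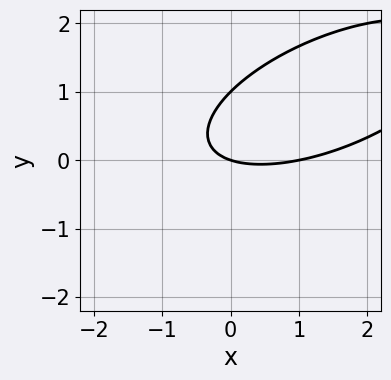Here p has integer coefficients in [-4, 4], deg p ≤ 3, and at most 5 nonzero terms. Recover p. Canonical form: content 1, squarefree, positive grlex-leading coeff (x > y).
(a) Degree: no degree-1 curve has this shape, so deg p = 2.
(b) From the axis intercepts and sections: the y-axis gridline crossings are at y ∈ {0, 1}; among the integer gridlines, it crosses the x-axis at x ∈ {0, 1}.
(c) These observations pin down the coefficients.

x^2 - 2*x*y + 3*y^2 - x - 3*y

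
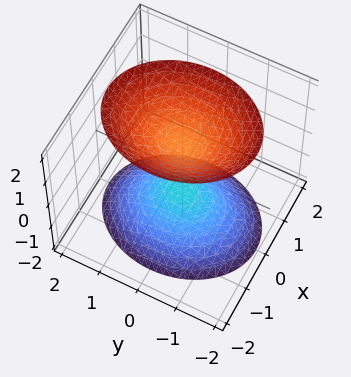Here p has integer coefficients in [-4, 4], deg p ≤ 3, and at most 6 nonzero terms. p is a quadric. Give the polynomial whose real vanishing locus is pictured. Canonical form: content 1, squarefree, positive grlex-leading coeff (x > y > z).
3*x^2 + 2*y^2 - 2*z^2 + 2

First, the picture has 2 separate pieces. Treating them together as one polynomial.
Then, the degree is 2 — two sheets facing apart; a quadric.
Next, symmetries: mirror symmetry y ↦ −y ⇒ only even powers of y; the z ↦ −z reflection is a symmetry, so z appears only in even powers; the x ↦ −x reflection is a symmetry, so x appears only in even powers.
Then, from the visible intercepts: the surface avoids every integer x-axis point in the box; the surface avoids every integer y-axis point in the box; the z-axis gridline crossings are at z ∈ {-1, 1}.
Finally, putting this together gives p.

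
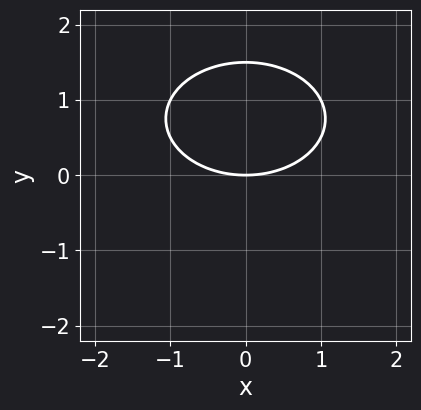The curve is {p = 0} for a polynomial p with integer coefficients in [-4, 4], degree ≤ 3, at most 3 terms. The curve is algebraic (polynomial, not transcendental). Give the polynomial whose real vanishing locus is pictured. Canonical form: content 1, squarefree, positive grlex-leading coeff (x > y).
x^2 + 2*y^2 - 3*y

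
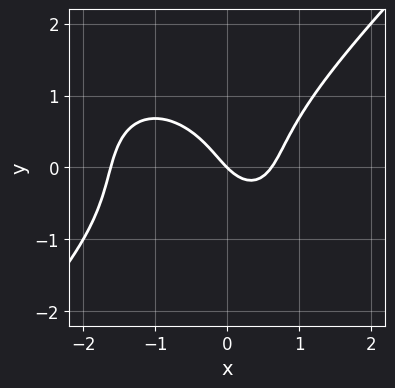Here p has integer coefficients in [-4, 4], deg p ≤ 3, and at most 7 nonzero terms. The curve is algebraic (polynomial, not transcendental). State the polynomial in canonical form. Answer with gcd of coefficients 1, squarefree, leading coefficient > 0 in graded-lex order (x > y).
1. deg p = 3. The shape is more complex than any degree-2 curve.
2. Checking where it meets the axes: it meets the x-axis at x = 0 (among the integer gridlines); it meets the y-axis at y = 0 (among the integer gridlines).
3. Putting this together gives p.

x^3 - y^3 + x^2 - x - y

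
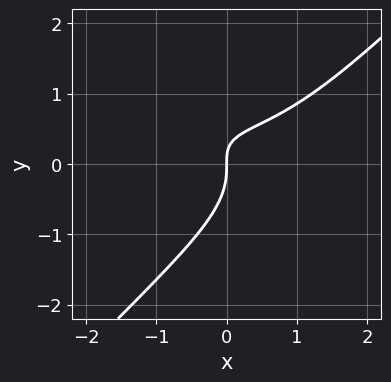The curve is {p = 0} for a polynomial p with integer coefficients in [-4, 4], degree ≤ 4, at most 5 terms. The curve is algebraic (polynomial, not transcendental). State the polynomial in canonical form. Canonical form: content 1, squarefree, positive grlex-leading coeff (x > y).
1. The degree is 3 — no degree-2 curve has this shape.
2. From the visible intercepts: it meets the x-axis at x = 0 (among the integer gridlines); it meets the y-axis at y = 0 (among the integer gridlines).
3. Matching integer coefficients to the picture gives p.

x^3 + 2*x*y^2 - 3*y^3 - 3*x*y + 2*x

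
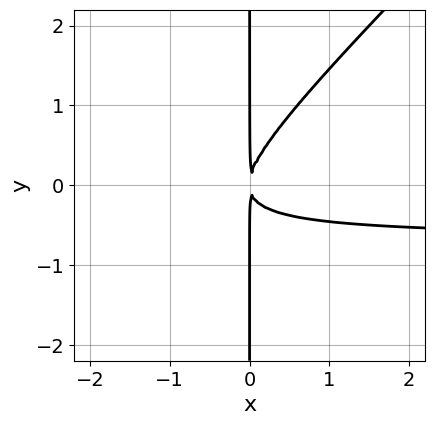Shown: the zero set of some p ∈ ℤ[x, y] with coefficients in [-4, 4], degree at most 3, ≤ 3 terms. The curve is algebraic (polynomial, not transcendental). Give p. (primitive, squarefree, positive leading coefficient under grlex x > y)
3*x^2*y - 3*x*y^2 + 2*x^2

First, degree: the shape is more complex than any degree-2 curve, so deg p = 3.
Next, checking where it meets the axes: every point of the y-axis in the box is on the curve.
Finally, together with the visible shape, these determine p as stated.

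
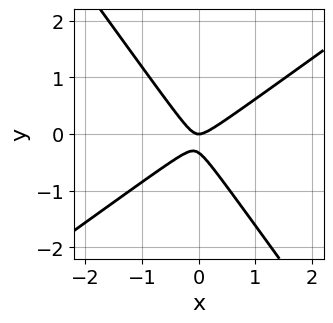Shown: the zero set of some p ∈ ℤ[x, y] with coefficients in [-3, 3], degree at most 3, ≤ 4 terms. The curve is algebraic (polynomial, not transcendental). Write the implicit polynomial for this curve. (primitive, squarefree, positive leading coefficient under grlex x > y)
First, degree: no degree-1 curve has this shape, so deg p = 2.
Next, checking where it meets the axes: it meets the x-axis at x = 0 (among the integer gridlines); it crosses the y-axis at the gridline y = 0.
Finally, assembling these constraints gives the stated polynomial.

3*x^2 - 2*x*y - 3*y^2 - y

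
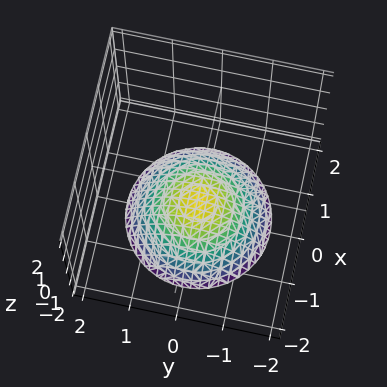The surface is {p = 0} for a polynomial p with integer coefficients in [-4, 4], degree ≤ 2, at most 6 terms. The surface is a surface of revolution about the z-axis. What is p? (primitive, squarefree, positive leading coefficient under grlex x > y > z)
x^2 + y^2 + 2*z + 2

(a) Degree: a generic line meets the surface in up to 2 points, so deg p = 2.
(b) Symmetry: the surface is invariant under rotation about z: p = q(x² + y², z).
(c) From the visible intercepts: no x-intercept at any integer in the box; it meets the z-axis at z = -1 (among the integer gridlines).
(d) Together with the visible shape, these determine p as stated.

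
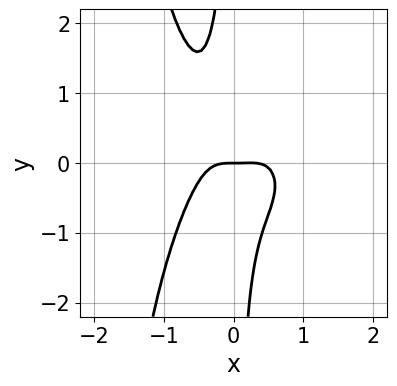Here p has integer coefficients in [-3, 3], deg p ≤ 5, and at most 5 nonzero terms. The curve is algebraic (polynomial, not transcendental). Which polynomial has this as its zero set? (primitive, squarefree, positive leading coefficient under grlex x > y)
3*x^4 + x^2*y^2 - x^3 + 2*x*y^2 + y

Degree: no degree-3 curve has this shape, so deg p = 4.
Checking where it meets the axes: it meets the x-axis at x = 0 (among the integer gridlines); one y-axis crossing is at y = 0.
Assembling these constraints gives the stated polynomial.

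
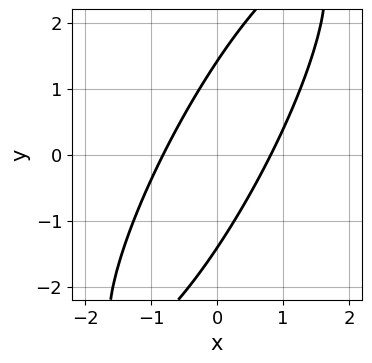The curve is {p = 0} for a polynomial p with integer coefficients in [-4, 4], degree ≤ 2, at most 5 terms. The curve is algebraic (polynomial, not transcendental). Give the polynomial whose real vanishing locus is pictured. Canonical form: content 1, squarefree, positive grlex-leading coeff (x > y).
3*x^2 - 3*x*y + y^2 - 2

The degree is 2 — no degree-1 curve has this shape.
The integer polynomial consistent with all of this is the stated p.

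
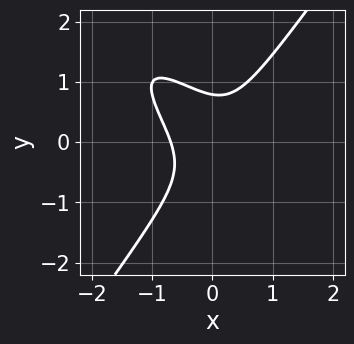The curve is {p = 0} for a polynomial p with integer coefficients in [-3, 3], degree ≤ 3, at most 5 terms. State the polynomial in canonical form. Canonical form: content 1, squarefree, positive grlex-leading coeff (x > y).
3*x^3 + 3*x^2*y - x*y^2 - 2*y^3 + 1

deg p = 3. No degree-2 curve has this shape.
Matching integer coefficients to the picture gives p.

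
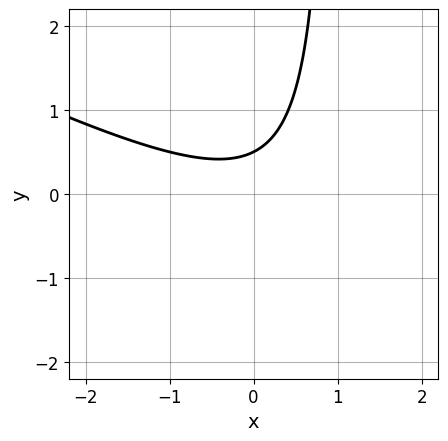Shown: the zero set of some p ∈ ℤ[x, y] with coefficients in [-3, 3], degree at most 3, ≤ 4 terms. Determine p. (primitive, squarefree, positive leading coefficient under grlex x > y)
First, deg p = 2.
Next, against the integer gridlines: no x-intercept at any integer in the box.
Finally, putting this together gives p.

x^2 + 2*x*y - 2*y + 1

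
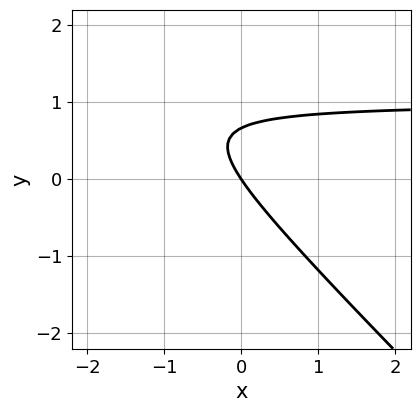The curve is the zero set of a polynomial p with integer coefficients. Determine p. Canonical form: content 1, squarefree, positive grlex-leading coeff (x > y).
3*x*y + 3*y^2 - 3*x - 2*y

1. The degree is 2 — a generic line meets the curve in up to 2 points.
2. Against the integer gridlines: it meets the y-axis at y = 0 (among the integer gridlines); one x-axis crossing is at x = 0.
3. Matching integer coefficients to the picture gives p.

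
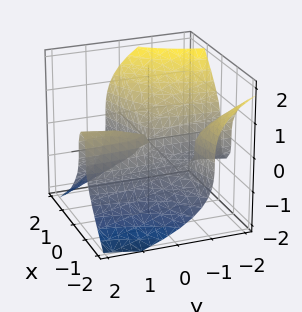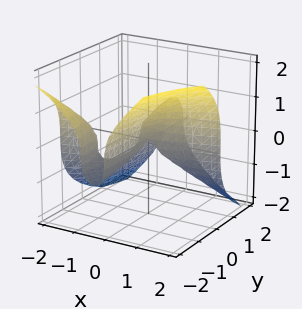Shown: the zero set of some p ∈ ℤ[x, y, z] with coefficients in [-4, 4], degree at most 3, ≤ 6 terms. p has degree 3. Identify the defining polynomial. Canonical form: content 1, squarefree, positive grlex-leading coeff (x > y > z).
x^3 - 3*x^2*y - 2*z^3 - 2*x*y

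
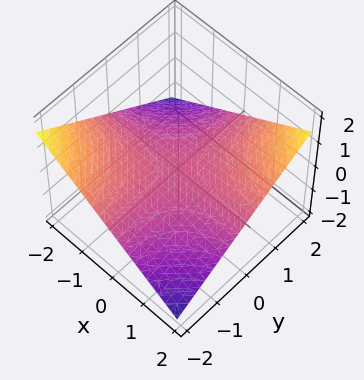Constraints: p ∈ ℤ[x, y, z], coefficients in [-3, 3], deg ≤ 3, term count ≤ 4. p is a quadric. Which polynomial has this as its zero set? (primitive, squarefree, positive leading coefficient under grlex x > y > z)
x*y - 3*z

First, deg p = 2. A hyperbolic paraboloid; a quadric.
Next, observable constraints: the visible x-axis segment lies entirely on the surface; one z-axis crossing is at z = 0; every point of the y-axis in the box is on the surface.
Finally, together with the visible shape, these determine p as stated.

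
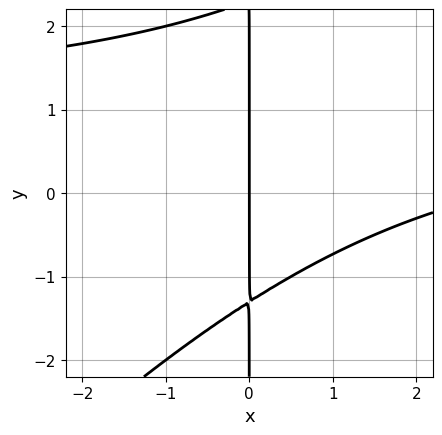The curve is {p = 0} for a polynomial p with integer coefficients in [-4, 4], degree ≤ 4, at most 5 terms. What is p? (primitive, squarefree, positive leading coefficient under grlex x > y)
x^2*y - x*y^2 - x^2 + x*y + 3*x

(a) The degree is 3 — a generic line meets the curve in up to 3 points.
(b) Observable constraints: the visible y-axis segment lies entirely on the curve; it crosses the x-axis at the gridline x = 0.
(c) Putting this together gives p.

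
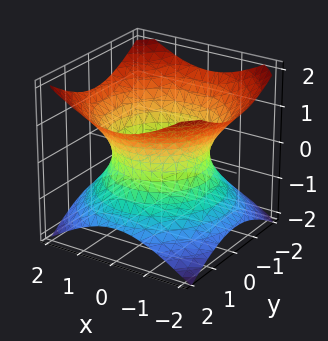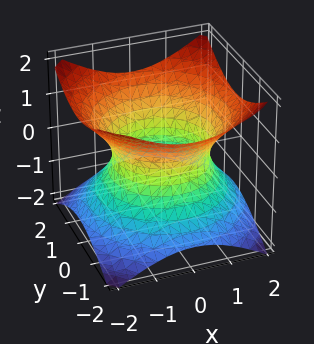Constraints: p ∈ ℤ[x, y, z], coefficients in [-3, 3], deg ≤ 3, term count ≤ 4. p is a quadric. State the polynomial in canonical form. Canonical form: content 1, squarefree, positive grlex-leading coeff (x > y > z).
1. Degree: one connected sheet with a waist; a quadric, so deg p = 2.
2. Symmetry: the z-axis is an axis of rotation, so x and y enter only as x² + y²; the z ↦ −z reflection is a symmetry, so z appears only in even powers.
3. Reading off the gridlines: it misses every integer gridline on the z-axis; a circular section at z = 1 has radius between 1 and 2.
4. Putting this together gives p.

2*x^2 + 2*y^2 - 3*z^2 - 3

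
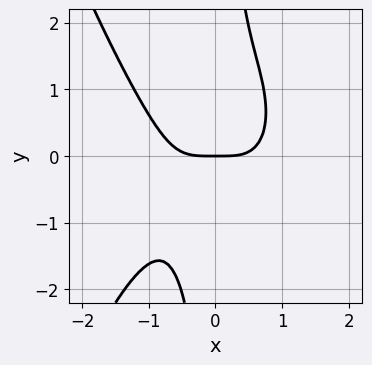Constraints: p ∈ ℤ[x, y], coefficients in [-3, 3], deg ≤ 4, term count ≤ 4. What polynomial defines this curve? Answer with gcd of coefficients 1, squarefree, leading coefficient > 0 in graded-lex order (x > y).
1. Degree: a generic line meets the curve in up to 4 points, so deg p = 4.
2. Against the integer gridlines: it crosses the x-axis at the gridline x = 0; one y-axis crossing is at y = 0.
3. Together with the visible shape, these determine p as stated.

x^4 + x*y^2 - y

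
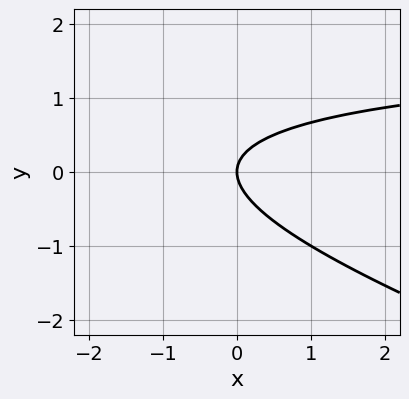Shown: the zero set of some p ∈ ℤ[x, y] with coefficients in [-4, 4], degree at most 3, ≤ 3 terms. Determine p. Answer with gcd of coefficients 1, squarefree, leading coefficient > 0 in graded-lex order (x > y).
1. deg p = 2. A generic line meets the curve in up to 2 points.
2. From the axis intercepts and sections: it crosses the y-axis at the gridline y = 0; one x-axis crossing is at x = 0.
3. Solving for integer coefficients yields p as stated.

x*y + 3*y^2 - 2*x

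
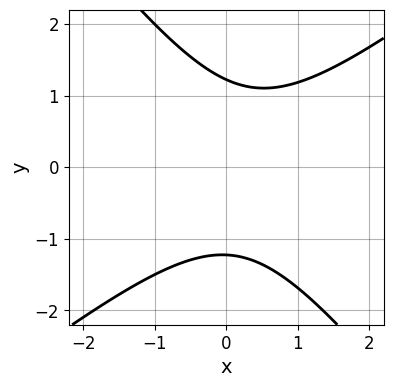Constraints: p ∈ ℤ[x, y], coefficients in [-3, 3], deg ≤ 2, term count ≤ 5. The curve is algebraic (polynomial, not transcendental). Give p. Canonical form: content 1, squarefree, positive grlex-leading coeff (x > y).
2*x^2 - x*y - 2*y^2 - x + 3

First, deg p = 2. A generic line meets the curve in up to 2 points.
Then, observable constraints: no x-intercept at any integer in the box.
Finally, fitting integer coefficients to these (and the overall shape) gives p.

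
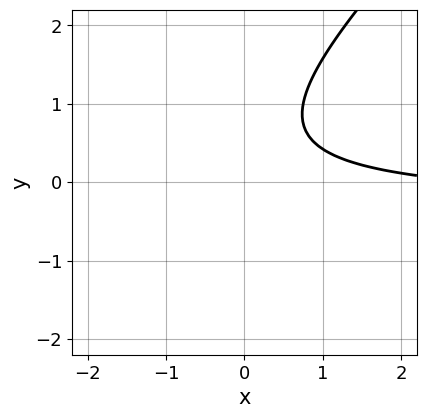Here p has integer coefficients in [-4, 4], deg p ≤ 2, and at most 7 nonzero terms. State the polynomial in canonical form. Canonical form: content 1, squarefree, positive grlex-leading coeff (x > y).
3*x*y - 3*y^2 + x + 3*y - 3

1. deg p = 2. The shape is more complex than any degree-1 curve.
2. Reading off the gridlines: the curve avoids every integer y-axis point in the box; the curve avoids every integer x-axis point in the box.
3. Assembling these constraints gives the stated polynomial.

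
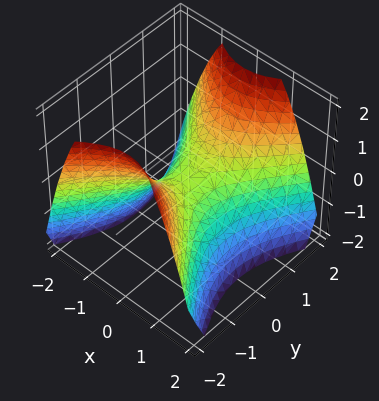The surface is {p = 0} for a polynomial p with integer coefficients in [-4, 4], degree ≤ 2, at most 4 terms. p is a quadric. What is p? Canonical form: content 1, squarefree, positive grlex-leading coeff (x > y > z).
3*x^2 - 2*y^2 + 3*z

(a) Degree: a hyperbolic paraboloid; a quadric, so deg p = 2.
(b) Symmetries: mirror symmetry x ↦ −x ⇒ only even powers of x; the y ↦ −y reflection is a symmetry, so y appears only in even powers.
(c) From the axis intercepts and sections: it crosses the x-axis at the gridline x = 0; it crosses the y-axis at the gridline y = 0; one z-axis crossing is at z = 0.
(d) Solving for integer coefficients yields p as stated.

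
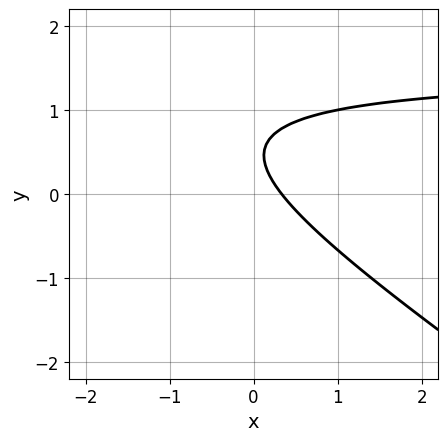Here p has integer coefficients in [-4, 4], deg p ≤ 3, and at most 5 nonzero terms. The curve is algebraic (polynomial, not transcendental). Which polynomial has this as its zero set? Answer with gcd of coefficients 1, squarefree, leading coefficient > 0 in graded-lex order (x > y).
1. The degree is 2 — a generic line meets the curve in up to 2 points.
2. From the axis intercepts and sections: the curve avoids every integer y-axis point in the box.
3. Together with the visible shape, these determine p as stated.

2*x*y + 3*y^2 - 3*x - 3*y + 1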